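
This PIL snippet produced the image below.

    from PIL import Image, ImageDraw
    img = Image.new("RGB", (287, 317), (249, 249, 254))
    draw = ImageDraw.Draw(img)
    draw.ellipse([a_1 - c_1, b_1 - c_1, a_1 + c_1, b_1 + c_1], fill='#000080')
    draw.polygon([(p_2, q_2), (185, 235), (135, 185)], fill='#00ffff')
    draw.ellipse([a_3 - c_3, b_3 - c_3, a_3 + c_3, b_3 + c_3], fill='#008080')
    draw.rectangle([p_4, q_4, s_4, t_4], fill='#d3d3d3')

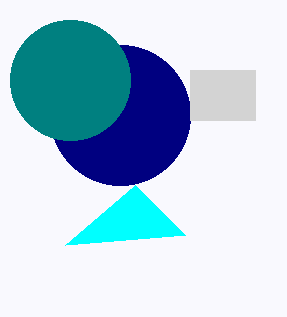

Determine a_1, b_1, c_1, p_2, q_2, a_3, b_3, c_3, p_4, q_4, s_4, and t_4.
a_1 = 120; b_1 = 115; c_1 = 70; p_2 = 65; q_2 = 245; a_3 = 70; b_3 = 80; c_3 = 60; p_4 = 190; q_4 = 70; s_4 = 255; t_4 = 120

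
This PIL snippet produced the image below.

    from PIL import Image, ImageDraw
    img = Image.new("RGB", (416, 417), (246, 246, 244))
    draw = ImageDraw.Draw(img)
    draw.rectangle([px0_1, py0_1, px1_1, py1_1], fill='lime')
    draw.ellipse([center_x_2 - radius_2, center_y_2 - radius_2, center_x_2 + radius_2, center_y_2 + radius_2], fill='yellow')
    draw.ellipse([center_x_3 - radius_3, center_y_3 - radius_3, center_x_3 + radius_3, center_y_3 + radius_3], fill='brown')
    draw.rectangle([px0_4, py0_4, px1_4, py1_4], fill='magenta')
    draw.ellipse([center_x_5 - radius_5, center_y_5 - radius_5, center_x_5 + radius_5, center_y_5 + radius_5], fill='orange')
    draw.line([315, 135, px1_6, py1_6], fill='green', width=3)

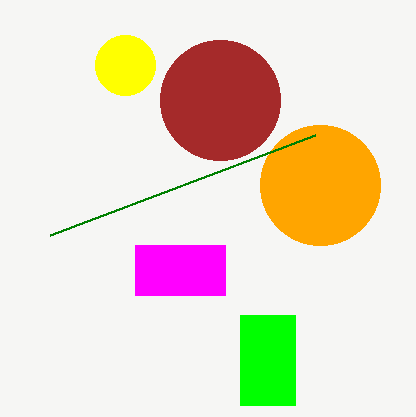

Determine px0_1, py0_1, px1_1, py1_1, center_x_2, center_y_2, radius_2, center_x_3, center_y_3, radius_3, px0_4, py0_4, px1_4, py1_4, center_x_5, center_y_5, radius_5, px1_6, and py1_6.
px0_1 = 240; py0_1 = 315; px1_1 = 295; py1_1 = 405; center_x_2 = 125; center_y_2 = 65; radius_2 = 30; center_x_3 = 220; center_y_3 = 100; radius_3 = 60; px0_4 = 135; py0_4 = 245; px1_4 = 225; py1_4 = 295; center_x_5 = 320; center_y_5 = 185; radius_5 = 60; px1_6 = 50; py1_6 = 235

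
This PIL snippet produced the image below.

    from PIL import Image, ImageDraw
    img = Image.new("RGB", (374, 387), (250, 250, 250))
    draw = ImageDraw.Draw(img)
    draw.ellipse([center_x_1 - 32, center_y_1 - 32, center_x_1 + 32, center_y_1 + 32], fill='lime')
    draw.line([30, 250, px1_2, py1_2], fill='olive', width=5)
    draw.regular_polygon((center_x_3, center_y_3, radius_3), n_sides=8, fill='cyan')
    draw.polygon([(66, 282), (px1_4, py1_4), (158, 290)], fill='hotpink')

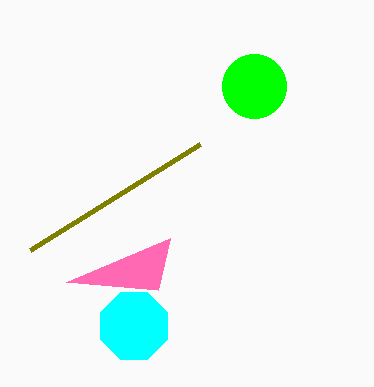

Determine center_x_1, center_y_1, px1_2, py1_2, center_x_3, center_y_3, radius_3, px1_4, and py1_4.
center_x_1 = 254; center_y_1 = 86; px1_2 = 200; py1_2 = 144; center_x_3 = 134; center_y_3 = 326; radius_3 = 36; px1_4 = 170; py1_4 = 238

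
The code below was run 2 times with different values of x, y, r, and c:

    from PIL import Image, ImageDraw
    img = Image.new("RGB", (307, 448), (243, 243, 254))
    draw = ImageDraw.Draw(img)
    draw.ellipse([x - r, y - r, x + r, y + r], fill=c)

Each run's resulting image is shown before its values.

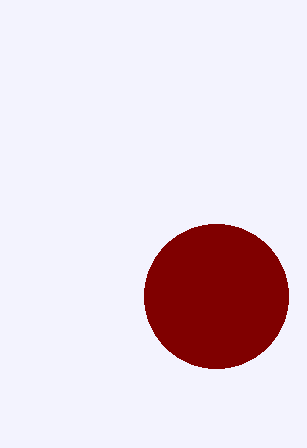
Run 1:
x = 216, y = 296, r = 72, c = 'maroon'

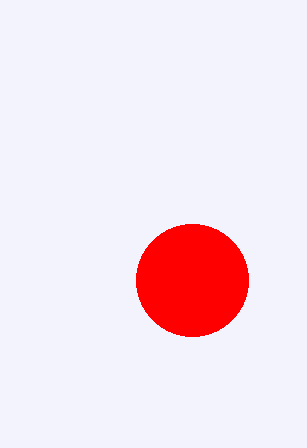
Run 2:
x = 192, y = 280, r = 56, c = 'red'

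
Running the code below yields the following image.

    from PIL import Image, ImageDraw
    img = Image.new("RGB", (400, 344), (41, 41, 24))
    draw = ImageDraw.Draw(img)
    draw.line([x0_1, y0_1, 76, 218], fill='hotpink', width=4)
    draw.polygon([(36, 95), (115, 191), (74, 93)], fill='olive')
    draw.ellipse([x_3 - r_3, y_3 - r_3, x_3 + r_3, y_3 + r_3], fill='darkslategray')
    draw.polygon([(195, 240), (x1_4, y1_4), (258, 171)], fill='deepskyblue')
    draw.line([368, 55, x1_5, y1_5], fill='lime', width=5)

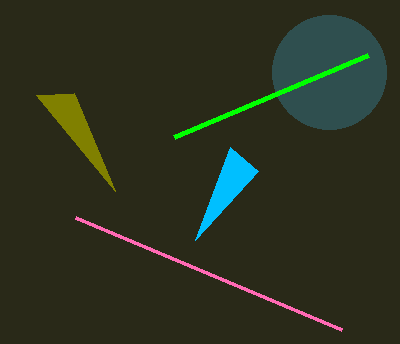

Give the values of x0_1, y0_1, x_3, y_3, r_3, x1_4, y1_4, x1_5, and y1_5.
x0_1 = 342; y0_1 = 330; x_3 = 329; y_3 = 72; r_3 = 57; x1_4 = 230; y1_4 = 147; x1_5 = 174; y1_5 = 137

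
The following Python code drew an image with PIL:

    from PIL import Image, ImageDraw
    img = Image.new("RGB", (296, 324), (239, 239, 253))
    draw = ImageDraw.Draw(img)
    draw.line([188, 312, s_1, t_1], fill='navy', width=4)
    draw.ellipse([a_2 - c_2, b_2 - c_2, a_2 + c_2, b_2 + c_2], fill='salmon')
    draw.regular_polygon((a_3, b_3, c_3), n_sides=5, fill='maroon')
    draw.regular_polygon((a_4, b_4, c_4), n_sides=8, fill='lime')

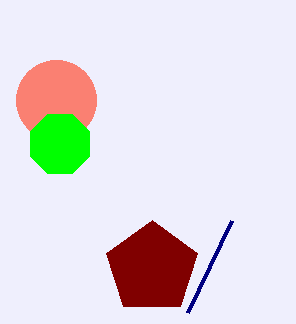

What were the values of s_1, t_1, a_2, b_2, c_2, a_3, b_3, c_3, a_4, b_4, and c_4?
s_1 = 232, t_1 = 220, a_2 = 56, b_2 = 100, c_2 = 40, a_3 = 152, b_3 = 268, c_3 = 48, a_4 = 60, b_4 = 144, c_4 = 32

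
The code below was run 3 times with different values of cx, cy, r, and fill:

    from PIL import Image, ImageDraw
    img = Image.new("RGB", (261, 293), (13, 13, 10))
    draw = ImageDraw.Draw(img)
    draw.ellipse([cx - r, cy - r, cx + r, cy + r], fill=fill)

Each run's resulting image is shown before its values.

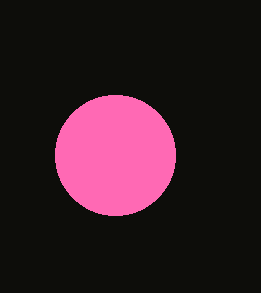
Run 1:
cx = 115; cy = 155; r = 60; fill = 'hotpink'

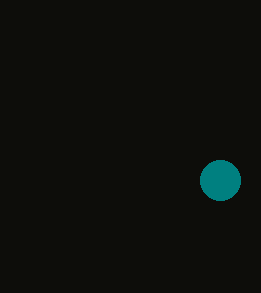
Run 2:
cx = 220; cy = 180; r = 20; fill = 'teal'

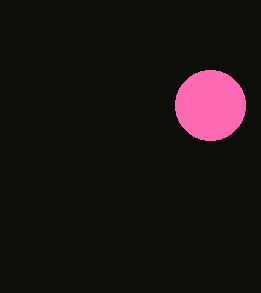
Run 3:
cx = 210, cy = 105, r = 35, fill = 'hotpink'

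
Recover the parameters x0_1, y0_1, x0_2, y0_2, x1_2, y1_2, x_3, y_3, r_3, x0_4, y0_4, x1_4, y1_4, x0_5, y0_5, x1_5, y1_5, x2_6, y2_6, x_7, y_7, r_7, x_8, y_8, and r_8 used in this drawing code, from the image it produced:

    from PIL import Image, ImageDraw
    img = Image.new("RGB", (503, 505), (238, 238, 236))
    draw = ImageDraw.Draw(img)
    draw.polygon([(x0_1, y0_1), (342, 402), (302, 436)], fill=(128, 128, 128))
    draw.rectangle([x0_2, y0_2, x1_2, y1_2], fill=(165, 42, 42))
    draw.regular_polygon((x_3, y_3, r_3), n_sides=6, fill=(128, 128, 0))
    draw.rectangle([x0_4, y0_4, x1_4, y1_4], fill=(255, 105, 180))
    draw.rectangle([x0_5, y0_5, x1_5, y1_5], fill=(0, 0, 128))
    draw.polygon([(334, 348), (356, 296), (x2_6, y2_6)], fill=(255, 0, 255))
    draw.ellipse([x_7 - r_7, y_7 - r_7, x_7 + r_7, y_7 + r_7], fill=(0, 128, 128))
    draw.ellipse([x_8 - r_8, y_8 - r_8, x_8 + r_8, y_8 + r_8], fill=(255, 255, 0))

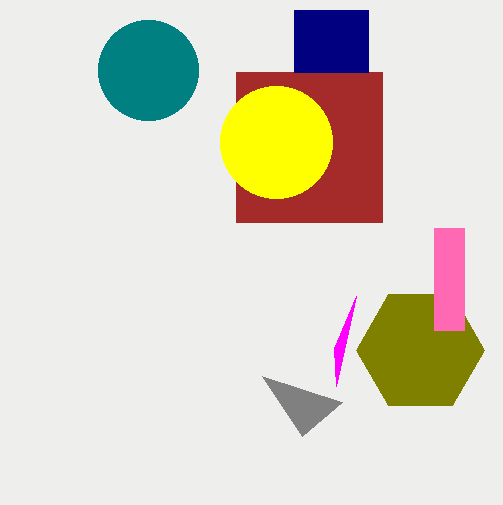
x0_1 = 262
y0_1 = 376
x0_2 = 236
y0_2 = 72
x1_2 = 382
y1_2 = 222
x_3 = 420
y_3 = 350
r_3 = 64
x0_4 = 434
y0_4 = 228
x1_4 = 464
y1_4 = 330
x0_5 = 294
y0_5 = 10
x1_5 = 368
y1_5 = 72
x2_6 = 336
y2_6 = 386
x_7 = 148
y_7 = 70
r_7 = 50
x_8 = 276
y_8 = 142
r_8 = 56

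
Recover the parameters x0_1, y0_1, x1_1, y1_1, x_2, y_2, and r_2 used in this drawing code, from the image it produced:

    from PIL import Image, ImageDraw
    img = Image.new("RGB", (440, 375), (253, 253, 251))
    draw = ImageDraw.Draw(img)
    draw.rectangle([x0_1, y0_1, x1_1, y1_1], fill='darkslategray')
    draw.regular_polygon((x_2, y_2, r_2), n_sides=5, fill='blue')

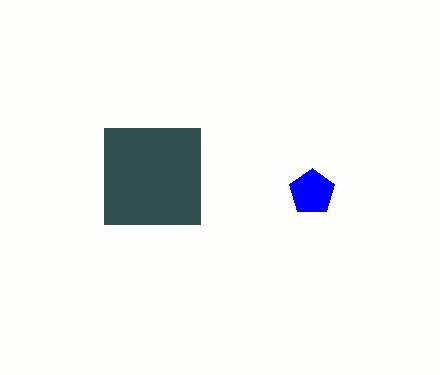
x0_1 = 104; y0_1 = 128; x1_1 = 200; y1_1 = 224; x_2 = 312; y_2 = 192; r_2 = 24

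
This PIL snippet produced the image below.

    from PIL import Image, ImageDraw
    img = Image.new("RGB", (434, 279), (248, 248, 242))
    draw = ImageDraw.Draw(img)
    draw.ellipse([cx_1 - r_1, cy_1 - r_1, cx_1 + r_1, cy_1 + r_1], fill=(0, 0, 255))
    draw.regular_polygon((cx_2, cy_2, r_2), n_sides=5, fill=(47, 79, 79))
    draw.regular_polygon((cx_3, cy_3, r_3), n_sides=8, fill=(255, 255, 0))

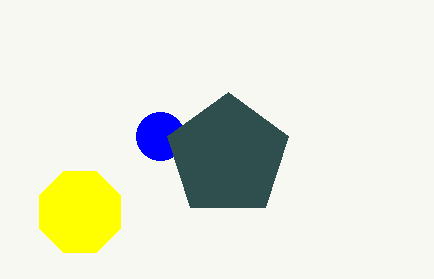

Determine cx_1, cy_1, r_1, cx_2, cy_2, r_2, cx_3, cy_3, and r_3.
cx_1 = 160
cy_1 = 136
r_1 = 24
cx_2 = 228
cy_2 = 156
r_2 = 64
cx_3 = 80
cy_3 = 212
r_3 = 44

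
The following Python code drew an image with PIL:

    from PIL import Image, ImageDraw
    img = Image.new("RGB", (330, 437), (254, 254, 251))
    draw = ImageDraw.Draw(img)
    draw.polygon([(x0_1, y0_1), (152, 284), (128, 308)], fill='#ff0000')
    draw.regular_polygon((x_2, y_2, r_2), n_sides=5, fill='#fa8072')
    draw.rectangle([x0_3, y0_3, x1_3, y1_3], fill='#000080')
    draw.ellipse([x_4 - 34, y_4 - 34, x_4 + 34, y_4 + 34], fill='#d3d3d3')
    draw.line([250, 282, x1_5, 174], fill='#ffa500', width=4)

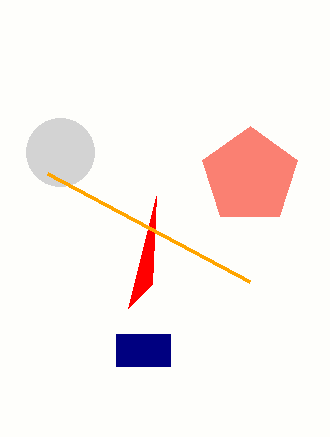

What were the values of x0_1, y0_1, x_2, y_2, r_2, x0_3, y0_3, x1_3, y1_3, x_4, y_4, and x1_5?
x0_1 = 156; y0_1 = 196; x_2 = 250; y_2 = 176; r_2 = 50; x0_3 = 116; y0_3 = 334; x1_3 = 170; y1_3 = 366; x_4 = 60; y_4 = 152; x1_5 = 48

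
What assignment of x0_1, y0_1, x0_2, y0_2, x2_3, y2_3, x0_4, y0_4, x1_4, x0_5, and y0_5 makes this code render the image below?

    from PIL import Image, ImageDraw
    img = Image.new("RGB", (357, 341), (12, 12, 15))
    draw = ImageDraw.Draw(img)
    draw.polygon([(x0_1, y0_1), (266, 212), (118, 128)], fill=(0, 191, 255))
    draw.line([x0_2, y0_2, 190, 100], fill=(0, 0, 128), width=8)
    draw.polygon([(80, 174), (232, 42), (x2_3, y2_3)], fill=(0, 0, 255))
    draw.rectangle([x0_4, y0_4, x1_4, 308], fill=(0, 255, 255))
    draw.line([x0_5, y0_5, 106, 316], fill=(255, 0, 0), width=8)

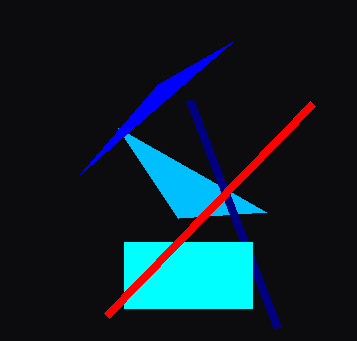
x0_1 = 178; y0_1 = 218; x0_2 = 278; y0_2 = 328; x2_3 = 158; y2_3 = 84; x0_4 = 124; y0_4 = 242; x1_4 = 252; x0_5 = 312; y0_5 = 104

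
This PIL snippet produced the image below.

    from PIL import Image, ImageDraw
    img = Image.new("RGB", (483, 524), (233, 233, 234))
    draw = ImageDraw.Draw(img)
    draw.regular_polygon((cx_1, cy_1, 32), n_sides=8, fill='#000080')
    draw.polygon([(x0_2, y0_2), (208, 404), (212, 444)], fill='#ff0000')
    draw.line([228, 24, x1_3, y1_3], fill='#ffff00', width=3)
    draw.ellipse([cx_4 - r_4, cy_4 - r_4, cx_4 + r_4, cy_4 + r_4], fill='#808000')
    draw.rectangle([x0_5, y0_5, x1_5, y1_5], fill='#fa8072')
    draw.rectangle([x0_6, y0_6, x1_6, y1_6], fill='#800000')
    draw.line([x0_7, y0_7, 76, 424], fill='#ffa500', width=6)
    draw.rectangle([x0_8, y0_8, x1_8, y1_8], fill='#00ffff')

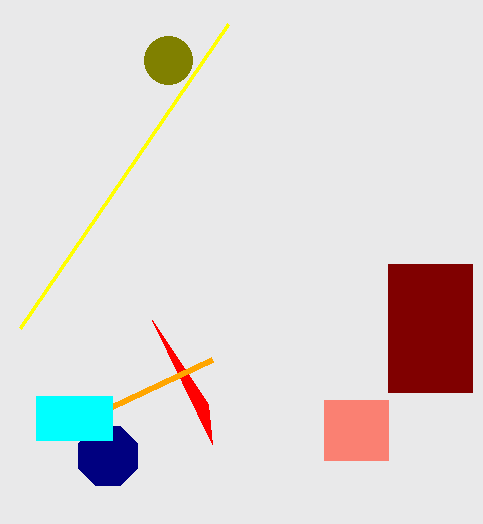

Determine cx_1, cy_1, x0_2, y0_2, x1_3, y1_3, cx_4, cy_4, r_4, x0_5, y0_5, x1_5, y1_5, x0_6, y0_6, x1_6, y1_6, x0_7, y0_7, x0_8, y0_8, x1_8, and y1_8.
cx_1 = 108; cy_1 = 456; x0_2 = 152; y0_2 = 320; x1_3 = 20; y1_3 = 328; cx_4 = 168; cy_4 = 60; r_4 = 24; x0_5 = 324; y0_5 = 400; x1_5 = 388; y1_5 = 460; x0_6 = 388; y0_6 = 264; x1_6 = 472; y1_6 = 392; x0_7 = 212; y0_7 = 360; x0_8 = 36; y0_8 = 396; x1_8 = 112; y1_8 = 440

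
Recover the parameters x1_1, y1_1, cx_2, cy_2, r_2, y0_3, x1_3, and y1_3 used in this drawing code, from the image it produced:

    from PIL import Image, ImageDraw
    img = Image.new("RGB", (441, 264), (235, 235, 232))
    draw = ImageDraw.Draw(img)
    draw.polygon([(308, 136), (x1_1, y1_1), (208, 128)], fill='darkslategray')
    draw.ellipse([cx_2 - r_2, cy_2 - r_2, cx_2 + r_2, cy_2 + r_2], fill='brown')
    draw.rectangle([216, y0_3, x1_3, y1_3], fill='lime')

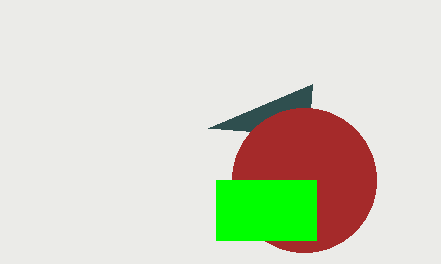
x1_1 = 312, y1_1 = 84, cx_2 = 304, cy_2 = 180, r_2 = 72, y0_3 = 180, x1_3 = 316, y1_3 = 240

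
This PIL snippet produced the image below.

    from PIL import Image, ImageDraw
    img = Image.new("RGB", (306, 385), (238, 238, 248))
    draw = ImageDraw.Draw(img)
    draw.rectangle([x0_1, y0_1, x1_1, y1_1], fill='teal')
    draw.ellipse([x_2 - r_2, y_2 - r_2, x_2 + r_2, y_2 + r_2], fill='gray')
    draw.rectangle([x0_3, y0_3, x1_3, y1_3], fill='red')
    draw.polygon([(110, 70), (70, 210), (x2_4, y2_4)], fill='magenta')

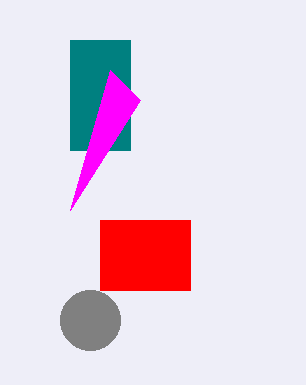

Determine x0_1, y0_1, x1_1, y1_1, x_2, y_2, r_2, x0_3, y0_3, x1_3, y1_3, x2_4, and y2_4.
x0_1 = 70, y0_1 = 40, x1_1 = 130, y1_1 = 150, x_2 = 90, y_2 = 320, r_2 = 30, x0_3 = 100, y0_3 = 220, x1_3 = 190, y1_3 = 290, x2_4 = 140, y2_4 = 100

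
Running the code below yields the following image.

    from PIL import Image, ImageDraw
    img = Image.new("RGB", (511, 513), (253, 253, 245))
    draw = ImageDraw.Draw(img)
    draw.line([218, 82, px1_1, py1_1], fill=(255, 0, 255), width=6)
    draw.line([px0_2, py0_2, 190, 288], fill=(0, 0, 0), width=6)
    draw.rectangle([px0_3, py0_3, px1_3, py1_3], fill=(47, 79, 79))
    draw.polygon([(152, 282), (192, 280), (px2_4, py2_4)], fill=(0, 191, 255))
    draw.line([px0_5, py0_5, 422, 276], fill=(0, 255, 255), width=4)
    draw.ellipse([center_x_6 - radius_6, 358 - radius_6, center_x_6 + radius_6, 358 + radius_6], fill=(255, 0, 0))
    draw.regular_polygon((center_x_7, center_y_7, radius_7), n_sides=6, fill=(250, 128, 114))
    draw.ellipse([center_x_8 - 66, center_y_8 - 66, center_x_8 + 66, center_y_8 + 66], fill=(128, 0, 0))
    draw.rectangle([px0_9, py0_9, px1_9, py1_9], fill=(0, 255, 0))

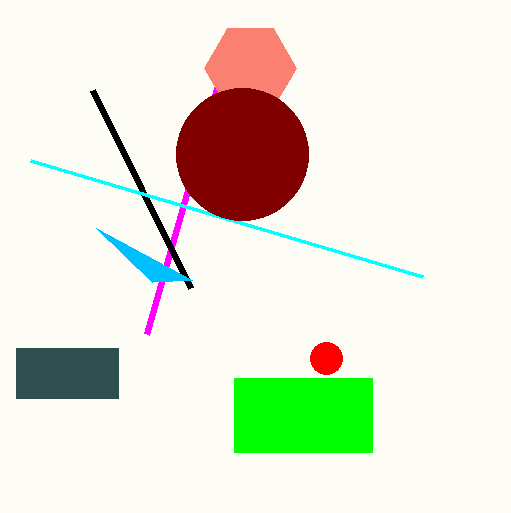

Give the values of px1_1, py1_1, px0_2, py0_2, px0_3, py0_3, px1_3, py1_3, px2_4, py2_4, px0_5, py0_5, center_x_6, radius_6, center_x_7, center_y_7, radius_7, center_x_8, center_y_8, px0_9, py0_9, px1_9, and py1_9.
px1_1 = 146
py1_1 = 334
px0_2 = 92
py0_2 = 90
px0_3 = 16
py0_3 = 348
px1_3 = 118
py1_3 = 398
px2_4 = 96
py2_4 = 228
px0_5 = 30
py0_5 = 160
center_x_6 = 326
radius_6 = 16
center_x_7 = 250
center_y_7 = 68
radius_7 = 46
center_x_8 = 242
center_y_8 = 154
px0_9 = 234
py0_9 = 378
px1_9 = 372
py1_9 = 452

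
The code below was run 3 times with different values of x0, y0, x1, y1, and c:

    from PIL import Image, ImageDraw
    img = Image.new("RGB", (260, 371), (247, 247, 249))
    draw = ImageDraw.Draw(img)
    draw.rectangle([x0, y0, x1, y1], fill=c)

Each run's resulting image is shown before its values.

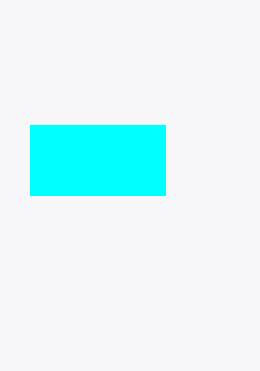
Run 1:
x0 = 30; y0 = 125; x1 = 165; y1 = 195; c = 'cyan'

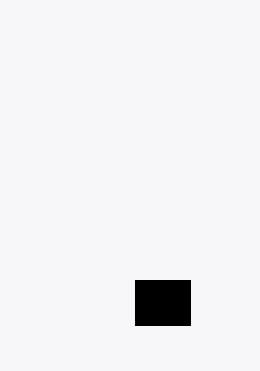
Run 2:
x0 = 135
y0 = 280
x1 = 190
y1 = 325
c = 'black'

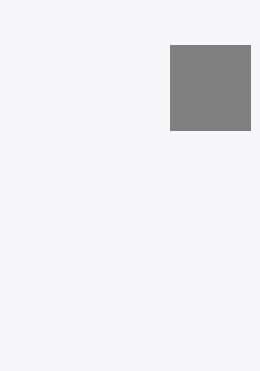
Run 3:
x0 = 170, y0 = 45, x1 = 250, y1 = 130, c = 'gray'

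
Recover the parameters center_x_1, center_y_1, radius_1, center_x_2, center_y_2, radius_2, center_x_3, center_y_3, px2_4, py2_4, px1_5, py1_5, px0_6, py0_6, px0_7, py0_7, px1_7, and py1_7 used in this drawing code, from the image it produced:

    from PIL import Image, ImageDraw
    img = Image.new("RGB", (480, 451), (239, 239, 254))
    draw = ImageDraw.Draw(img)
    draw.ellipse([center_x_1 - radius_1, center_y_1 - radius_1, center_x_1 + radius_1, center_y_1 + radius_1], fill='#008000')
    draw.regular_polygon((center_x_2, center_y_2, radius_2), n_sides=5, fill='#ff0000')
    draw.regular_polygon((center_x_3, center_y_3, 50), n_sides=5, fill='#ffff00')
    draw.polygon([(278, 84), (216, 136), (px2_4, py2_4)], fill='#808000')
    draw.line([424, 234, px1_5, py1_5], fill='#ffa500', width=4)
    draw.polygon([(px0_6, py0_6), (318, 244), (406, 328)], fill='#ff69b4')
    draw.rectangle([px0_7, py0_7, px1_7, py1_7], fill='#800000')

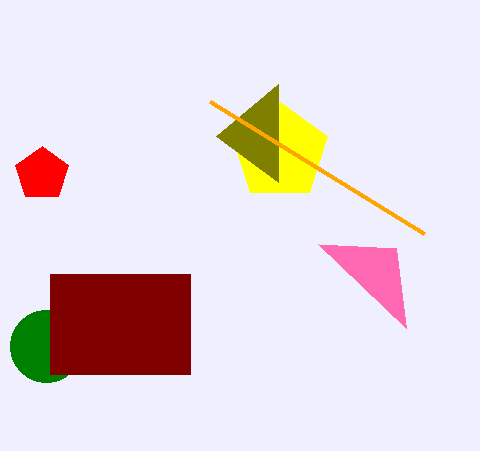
center_x_1 = 46
center_y_1 = 346
radius_1 = 36
center_x_2 = 42
center_y_2 = 174
radius_2 = 28
center_x_3 = 280
center_y_3 = 152
px2_4 = 278
py2_4 = 182
px1_5 = 210
py1_5 = 102
px0_6 = 396
py0_6 = 248
px0_7 = 50
py0_7 = 274
px1_7 = 190
py1_7 = 374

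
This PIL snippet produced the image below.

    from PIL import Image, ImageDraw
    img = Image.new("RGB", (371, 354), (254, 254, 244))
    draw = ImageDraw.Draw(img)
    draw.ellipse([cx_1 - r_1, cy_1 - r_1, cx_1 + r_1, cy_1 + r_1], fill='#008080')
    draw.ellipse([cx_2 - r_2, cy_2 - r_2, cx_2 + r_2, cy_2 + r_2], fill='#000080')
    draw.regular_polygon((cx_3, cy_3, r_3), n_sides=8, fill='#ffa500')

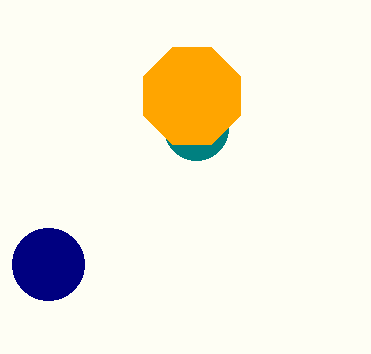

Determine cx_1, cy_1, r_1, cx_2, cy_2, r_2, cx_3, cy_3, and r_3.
cx_1 = 196
cy_1 = 128
r_1 = 32
cx_2 = 48
cy_2 = 264
r_2 = 36
cx_3 = 192
cy_3 = 96
r_3 = 52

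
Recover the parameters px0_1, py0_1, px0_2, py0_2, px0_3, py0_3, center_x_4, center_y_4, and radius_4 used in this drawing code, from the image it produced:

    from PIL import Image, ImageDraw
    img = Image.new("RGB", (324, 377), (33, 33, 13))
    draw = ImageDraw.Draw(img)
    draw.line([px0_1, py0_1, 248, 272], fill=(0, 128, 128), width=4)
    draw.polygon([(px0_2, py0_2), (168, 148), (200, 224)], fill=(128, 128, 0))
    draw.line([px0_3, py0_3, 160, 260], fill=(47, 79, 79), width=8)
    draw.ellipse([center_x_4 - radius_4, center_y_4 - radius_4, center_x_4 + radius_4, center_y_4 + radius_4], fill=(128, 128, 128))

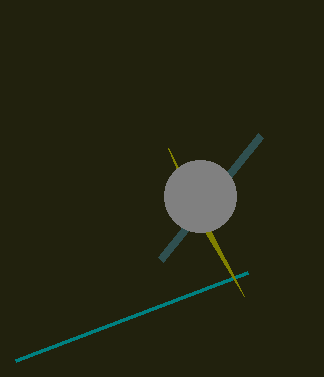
px0_1 = 16, py0_1 = 360, px0_2 = 244, py0_2 = 296, px0_3 = 260, py0_3 = 136, center_x_4 = 200, center_y_4 = 196, radius_4 = 36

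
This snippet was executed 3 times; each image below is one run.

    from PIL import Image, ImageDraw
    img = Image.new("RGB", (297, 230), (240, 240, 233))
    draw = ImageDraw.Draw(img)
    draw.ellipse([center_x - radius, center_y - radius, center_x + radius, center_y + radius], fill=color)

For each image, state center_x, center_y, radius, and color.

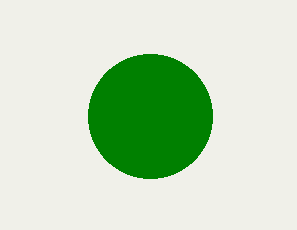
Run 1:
center_x = 150
center_y = 116
radius = 62
color = 'green'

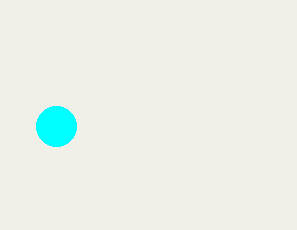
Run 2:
center_x = 56; center_y = 126; radius = 20; color = 'cyan'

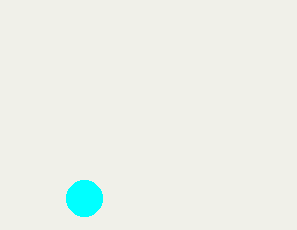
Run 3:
center_x = 84
center_y = 198
radius = 18
color = 'cyan'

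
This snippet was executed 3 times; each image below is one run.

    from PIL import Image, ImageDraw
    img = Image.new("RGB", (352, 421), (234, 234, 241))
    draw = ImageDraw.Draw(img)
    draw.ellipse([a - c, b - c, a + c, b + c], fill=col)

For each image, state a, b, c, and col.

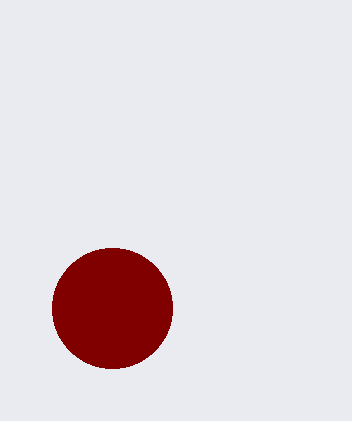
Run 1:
a = 112
b = 308
c = 60
col = 'maroon'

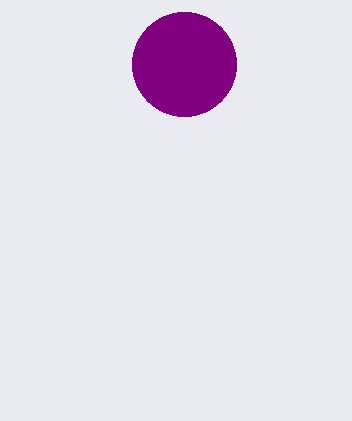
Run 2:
a = 184
b = 64
c = 52
col = 'purple'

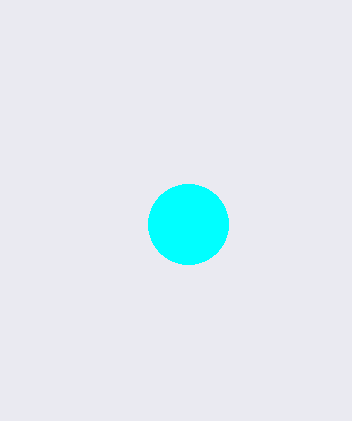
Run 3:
a = 188
b = 224
c = 40
col = 'cyan'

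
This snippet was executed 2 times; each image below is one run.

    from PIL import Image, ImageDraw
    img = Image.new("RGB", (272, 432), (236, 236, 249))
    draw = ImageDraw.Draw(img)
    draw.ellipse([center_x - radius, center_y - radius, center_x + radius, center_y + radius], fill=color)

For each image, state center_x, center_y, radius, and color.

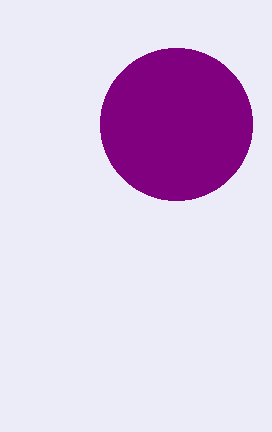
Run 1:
center_x = 176; center_y = 124; radius = 76; color = 'purple'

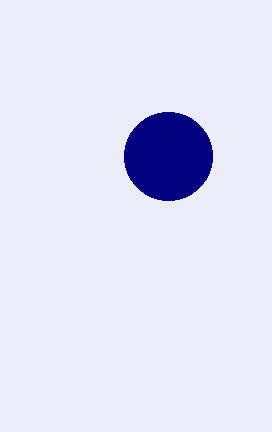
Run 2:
center_x = 168; center_y = 156; radius = 44; color = 'navy'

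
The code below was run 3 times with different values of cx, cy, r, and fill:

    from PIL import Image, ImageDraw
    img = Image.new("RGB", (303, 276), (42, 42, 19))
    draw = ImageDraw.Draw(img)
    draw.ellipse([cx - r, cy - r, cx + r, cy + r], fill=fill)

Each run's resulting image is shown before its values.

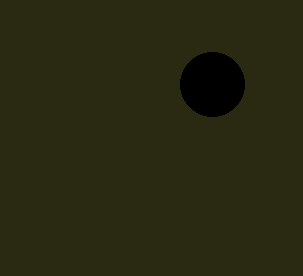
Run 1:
cx = 212, cy = 84, r = 32, fill = 'black'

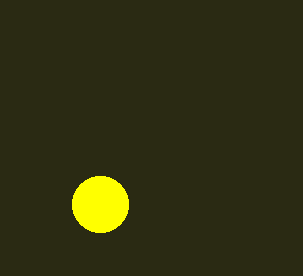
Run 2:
cx = 100, cy = 204, r = 28, fill = 'yellow'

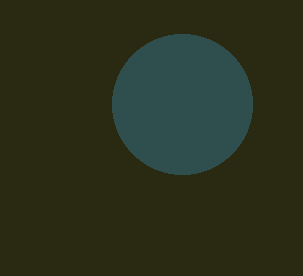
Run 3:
cx = 182, cy = 104, r = 70, fill = 'darkslategray'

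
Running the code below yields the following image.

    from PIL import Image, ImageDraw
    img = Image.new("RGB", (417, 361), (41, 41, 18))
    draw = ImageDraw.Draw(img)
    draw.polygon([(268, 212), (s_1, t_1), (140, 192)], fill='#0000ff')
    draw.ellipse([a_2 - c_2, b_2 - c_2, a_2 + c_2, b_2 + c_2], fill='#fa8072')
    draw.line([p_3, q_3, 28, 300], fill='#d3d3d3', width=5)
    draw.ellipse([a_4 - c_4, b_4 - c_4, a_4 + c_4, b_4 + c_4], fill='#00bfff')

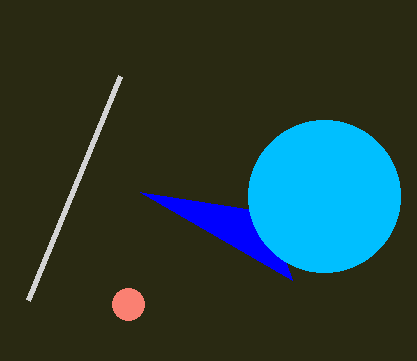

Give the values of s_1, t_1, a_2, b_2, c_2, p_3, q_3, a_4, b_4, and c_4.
s_1 = 292, t_1 = 280, a_2 = 128, b_2 = 304, c_2 = 16, p_3 = 120, q_3 = 76, a_4 = 324, b_4 = 196, c_4 = 76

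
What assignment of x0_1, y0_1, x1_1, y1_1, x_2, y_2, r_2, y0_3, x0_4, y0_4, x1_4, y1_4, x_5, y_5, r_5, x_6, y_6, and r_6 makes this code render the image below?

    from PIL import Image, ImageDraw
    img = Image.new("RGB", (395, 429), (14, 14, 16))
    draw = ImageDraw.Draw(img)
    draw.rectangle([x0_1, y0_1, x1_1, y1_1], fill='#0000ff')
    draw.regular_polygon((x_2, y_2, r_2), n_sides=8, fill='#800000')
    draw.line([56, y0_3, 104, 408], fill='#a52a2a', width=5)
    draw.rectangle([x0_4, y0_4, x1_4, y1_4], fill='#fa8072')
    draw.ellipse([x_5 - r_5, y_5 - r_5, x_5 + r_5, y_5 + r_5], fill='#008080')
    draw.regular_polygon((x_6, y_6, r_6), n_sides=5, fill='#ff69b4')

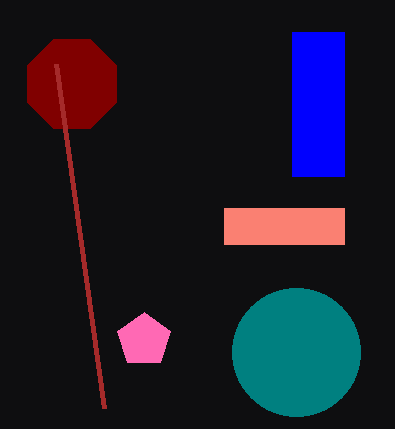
x0_1 = 292; y0_1 = 32; x1_1 = 344; y1_1 = 176; x_2 = 72; y_2 = 84; r_2 = 48; y0_3 = 64; x0_4 = 224; y0_4 = 208; x1_4 = 344; y1_4 = 244; x_5 = 296; y_5 = 352; r_5 = 64; x_6 = 144; y_6 = 340; r_6 = 28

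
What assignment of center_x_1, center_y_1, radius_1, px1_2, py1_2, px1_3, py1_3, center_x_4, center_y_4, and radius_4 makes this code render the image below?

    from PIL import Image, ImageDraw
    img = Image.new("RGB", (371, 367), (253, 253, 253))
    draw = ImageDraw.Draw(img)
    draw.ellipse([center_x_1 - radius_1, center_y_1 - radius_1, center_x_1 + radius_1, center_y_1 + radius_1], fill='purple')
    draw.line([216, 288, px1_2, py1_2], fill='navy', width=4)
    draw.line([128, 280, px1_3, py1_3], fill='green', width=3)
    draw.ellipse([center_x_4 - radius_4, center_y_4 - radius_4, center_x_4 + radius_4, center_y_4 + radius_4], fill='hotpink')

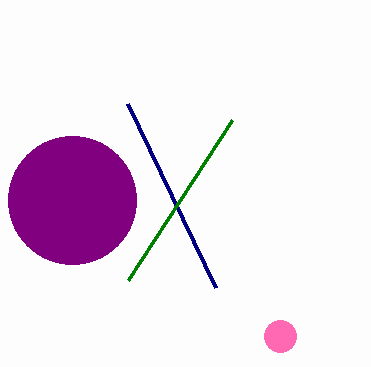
center_x_1 = 72
center_y_1 = 200
radius_1 = 64
px1_2 = 128
py1_2 = 104
px1_3 = 232
py1_3 = 120
center_x_4 = 280
center_y_4 = 336
radius_4 = 16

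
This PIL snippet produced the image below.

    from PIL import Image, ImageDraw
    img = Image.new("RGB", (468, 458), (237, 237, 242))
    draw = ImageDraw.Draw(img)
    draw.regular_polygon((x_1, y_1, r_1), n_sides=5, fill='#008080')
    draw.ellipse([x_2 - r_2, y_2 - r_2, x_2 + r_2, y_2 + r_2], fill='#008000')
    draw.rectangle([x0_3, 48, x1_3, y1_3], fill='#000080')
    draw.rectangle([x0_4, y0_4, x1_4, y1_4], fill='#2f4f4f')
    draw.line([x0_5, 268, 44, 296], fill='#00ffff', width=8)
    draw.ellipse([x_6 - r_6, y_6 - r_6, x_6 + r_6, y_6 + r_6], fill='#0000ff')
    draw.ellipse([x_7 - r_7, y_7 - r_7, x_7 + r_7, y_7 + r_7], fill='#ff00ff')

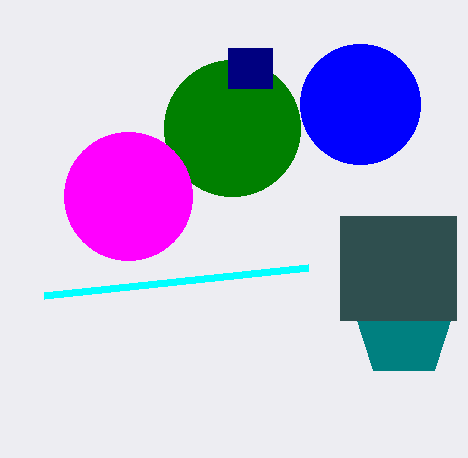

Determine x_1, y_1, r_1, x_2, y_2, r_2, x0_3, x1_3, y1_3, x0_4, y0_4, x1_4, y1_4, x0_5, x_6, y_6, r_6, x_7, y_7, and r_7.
x_1 = 404
y_1 = 328
r_1 = 52
x_2 = 232
y_2 = 128
r_2 = 68
x0_3 = 228
x1_3 = 272
y1_3 = 88
x0_4 = 340
y0_4 = 216
x1_4 = 456
y1_4 = 320
x0_5 = 308
x_6 = 360
y_6 = 104
r_6 = 60
x_7 = 128
y_7 = 196
r_7 = 64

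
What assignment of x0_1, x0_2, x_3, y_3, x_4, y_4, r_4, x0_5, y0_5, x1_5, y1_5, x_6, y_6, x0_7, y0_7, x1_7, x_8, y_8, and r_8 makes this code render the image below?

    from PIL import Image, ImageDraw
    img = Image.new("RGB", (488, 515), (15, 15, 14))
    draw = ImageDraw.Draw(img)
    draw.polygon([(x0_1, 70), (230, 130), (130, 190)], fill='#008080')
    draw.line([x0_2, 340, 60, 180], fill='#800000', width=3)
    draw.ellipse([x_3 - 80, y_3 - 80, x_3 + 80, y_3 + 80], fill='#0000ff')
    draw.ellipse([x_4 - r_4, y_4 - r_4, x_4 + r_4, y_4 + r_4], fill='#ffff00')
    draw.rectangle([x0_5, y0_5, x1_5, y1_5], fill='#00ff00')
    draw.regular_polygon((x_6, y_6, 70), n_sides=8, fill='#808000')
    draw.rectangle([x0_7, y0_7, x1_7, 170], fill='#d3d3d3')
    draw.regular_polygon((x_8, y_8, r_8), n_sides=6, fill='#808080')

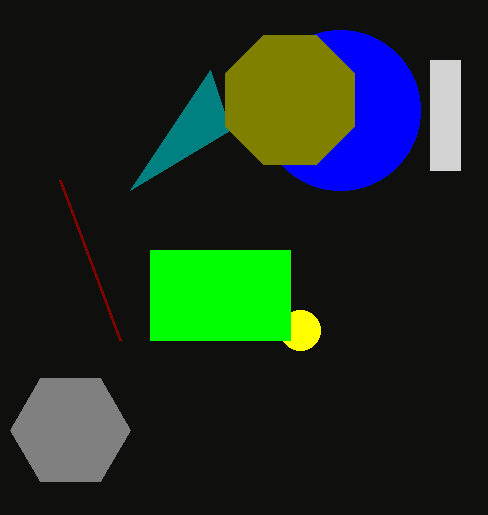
x0_1 = 210, x0_2 = 120, x_3 = 340, y_3 = 110, x_4 = 300, y_4 = 330, r_4 = 20, x0_5 = 150, y0_5 = 250, x1_5 = 290, y1_5 = 340, x_6 = 290, y_6 = 100, x0_7 = 430, y0_7 = 60, x1_7 = 460, x_8 = 70, y_8 = 430, r_8 = 60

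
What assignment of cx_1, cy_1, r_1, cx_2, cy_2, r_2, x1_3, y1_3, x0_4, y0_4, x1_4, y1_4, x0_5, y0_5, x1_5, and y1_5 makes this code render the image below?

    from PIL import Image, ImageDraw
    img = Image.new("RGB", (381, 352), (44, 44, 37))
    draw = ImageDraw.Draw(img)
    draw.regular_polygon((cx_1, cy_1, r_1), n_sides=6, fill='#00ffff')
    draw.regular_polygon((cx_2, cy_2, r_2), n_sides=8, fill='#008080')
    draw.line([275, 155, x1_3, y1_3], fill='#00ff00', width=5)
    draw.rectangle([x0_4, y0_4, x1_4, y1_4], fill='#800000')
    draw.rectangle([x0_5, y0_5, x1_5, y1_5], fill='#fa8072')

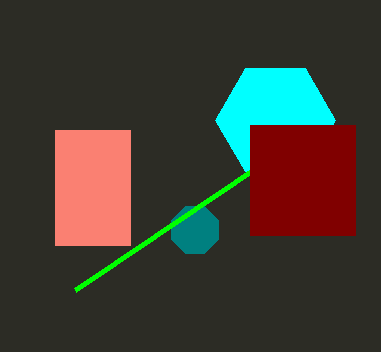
cx_1 = 275
cy_1 = 120
r_1 = 60
cx_2 = 195
cy_2 = 230
r_2 = 25
x1_3 = 75
y1_3 = 290
x0_4 = 250
y0_4 = 125
x1_4 = 355
y1_4 = 235
x0_5 = 55
y0_5 = 130
x1_5 = 130
y1_5 = 245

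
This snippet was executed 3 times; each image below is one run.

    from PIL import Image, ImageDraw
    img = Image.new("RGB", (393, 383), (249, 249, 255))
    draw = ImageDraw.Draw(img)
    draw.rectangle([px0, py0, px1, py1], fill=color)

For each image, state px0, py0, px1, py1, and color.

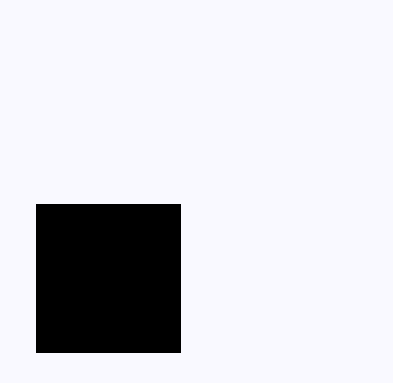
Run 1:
px0 = 36
py0 = 204
px1 = 180
py1 = 352
color = 'black'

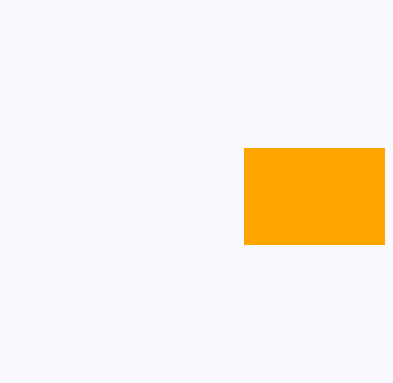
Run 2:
px0 = 244
py0 = 148
px1 = 384
py1 = 244
color = 'orange'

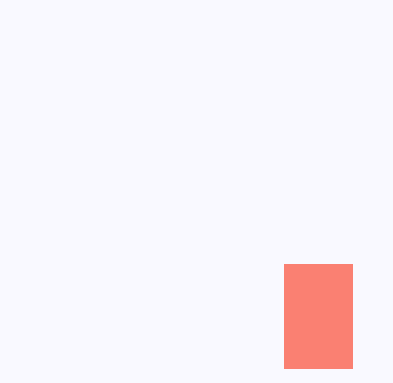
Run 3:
px0 = 284, py0 = 264, px1 = 352, py1 = 368, color = 'salmon'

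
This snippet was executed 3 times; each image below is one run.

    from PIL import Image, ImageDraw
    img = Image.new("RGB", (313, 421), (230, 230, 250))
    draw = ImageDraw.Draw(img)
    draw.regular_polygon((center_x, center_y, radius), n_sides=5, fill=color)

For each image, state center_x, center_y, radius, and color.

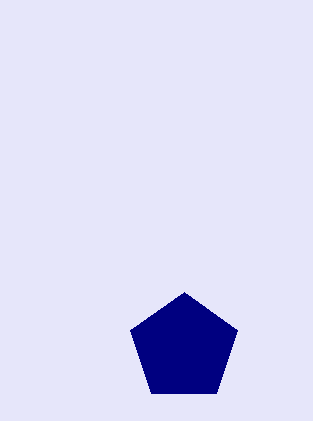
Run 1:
center_x = 184; center_y = 348; radius = 56; color = 'navy'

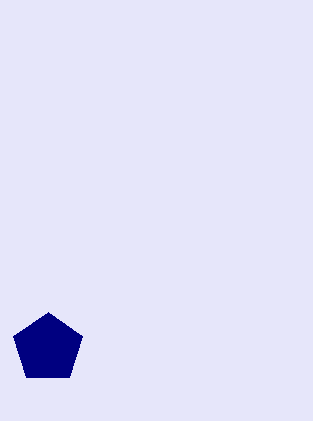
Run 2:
center_x = 48
center_y = 348
radius = 36
color = 'navy'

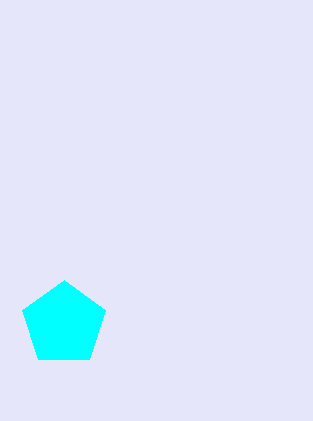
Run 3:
center_x = 64
center_y = 324
radius = 44
color = 'cyan'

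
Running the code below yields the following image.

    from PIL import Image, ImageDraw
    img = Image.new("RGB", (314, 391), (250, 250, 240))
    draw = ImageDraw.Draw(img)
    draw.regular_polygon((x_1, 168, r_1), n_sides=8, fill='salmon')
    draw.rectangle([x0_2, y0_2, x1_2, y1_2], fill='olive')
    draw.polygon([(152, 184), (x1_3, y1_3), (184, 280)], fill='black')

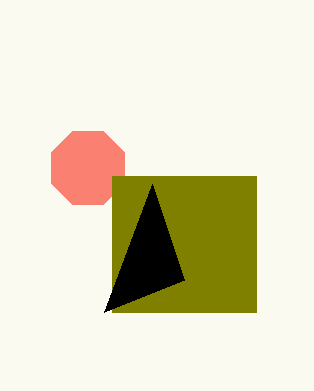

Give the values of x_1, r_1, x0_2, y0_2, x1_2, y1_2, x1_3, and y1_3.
x_1 = 88, r_1 = 40, x0_2 = 112, y0_2 = 176, x1_2 = 256, y1_2 = 312, x1_3 = 104, y1_3 = 312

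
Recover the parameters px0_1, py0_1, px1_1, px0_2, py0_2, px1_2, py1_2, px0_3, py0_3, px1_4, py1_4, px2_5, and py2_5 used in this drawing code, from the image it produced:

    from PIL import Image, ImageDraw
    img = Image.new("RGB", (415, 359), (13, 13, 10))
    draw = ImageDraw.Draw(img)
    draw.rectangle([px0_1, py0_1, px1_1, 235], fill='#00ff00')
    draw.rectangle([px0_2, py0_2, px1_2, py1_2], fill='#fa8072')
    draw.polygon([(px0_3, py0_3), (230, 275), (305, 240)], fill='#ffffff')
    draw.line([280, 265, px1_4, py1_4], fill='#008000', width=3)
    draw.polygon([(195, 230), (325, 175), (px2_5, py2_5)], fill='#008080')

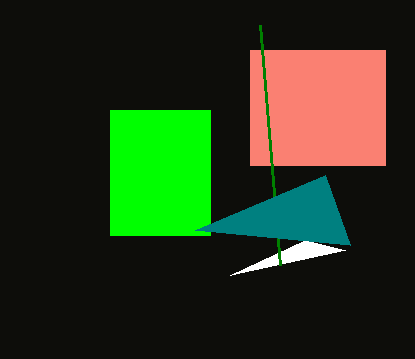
px0_1 = 110
py0_1 = 110
px1_1 = 210
px0_2 = 250
py0_2 = 50
px1_2 = 385
py1_2 = 165
px0_3 = 345
py0_3 = 250
px1_4 = 260
py1_4 = 25
px2_5 = 350
py2_5 = 245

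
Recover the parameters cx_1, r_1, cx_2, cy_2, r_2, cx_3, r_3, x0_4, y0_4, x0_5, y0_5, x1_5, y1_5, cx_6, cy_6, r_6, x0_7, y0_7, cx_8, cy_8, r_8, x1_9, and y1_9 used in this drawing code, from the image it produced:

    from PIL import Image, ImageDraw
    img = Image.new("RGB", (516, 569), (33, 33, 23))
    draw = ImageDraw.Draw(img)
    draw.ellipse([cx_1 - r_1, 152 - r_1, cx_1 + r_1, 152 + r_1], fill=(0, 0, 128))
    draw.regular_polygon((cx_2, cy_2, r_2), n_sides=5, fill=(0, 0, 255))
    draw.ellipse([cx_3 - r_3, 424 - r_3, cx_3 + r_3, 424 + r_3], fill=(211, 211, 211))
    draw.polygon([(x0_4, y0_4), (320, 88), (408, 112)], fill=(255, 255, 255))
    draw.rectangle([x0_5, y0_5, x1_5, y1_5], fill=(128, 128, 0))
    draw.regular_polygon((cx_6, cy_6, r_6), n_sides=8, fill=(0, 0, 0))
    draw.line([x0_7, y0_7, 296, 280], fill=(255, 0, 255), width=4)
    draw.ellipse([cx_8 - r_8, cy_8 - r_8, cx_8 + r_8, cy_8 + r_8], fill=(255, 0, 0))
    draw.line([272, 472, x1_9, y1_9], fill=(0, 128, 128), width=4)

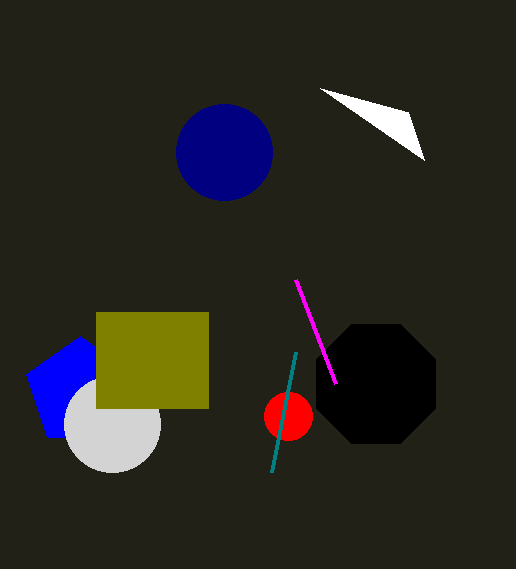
cx_1 = 224, r_1 = 48, cx_2 = 80, cy_2 = 392, r_2 = 56, cx_3 = 112, r_3 = 48, x0_4 = 424, y0_4 = 160, x0_5 = 96, y0_5 = 312, x1_5 = 208, y1_5 = 408, cx_6 = 376, cy_6 = 384, r_6 = 64, x0_7 = 336, y0_7 = 384, cx_8 = 288, cy_8 = 416, r_8 = 24, x1_9 = 296, y1_9 = 352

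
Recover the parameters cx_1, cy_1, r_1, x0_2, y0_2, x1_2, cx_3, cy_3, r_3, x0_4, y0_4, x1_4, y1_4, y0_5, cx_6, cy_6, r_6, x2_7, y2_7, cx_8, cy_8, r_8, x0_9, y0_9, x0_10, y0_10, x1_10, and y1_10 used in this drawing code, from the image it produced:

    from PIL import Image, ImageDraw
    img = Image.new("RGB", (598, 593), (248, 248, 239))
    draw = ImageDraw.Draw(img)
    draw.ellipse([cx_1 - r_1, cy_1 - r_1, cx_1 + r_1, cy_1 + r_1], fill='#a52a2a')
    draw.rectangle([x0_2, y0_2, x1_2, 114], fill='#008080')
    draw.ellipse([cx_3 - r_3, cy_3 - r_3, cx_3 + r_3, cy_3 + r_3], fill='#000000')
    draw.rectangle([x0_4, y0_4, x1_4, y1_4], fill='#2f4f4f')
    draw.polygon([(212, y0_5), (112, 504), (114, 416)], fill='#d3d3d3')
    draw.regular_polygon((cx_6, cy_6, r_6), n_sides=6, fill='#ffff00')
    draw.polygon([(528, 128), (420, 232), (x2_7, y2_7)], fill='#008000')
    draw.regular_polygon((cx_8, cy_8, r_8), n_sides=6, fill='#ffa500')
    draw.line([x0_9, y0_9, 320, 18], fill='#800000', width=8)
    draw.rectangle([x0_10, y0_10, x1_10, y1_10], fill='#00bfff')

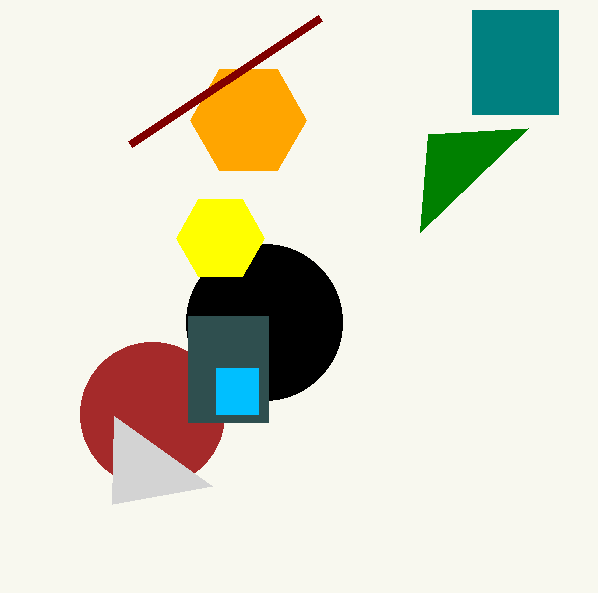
cx_1 = 152; cy_1 = 414; r_1 = 72; x0_2 = 472; y0_2 = 10; x1_2 = 558; cx_3 = 264; cy_3 = 322; r_3 = 78; x0_4 = 188; y0_4 = 316; x1_4 = 268; y1_4 = 422; y0_5 = 486; cx_6 = 220; cy_6 = 238; r_6 = 44; x2_7 = 428; y2_7 = 134; cx_8 = 248; cy_8 = 120; r_8 = 58; x0_9 = 130; y0_9 = 144; x0_10 = 216; y0_10 = 368; x1_10 = 258; y1_10 = 414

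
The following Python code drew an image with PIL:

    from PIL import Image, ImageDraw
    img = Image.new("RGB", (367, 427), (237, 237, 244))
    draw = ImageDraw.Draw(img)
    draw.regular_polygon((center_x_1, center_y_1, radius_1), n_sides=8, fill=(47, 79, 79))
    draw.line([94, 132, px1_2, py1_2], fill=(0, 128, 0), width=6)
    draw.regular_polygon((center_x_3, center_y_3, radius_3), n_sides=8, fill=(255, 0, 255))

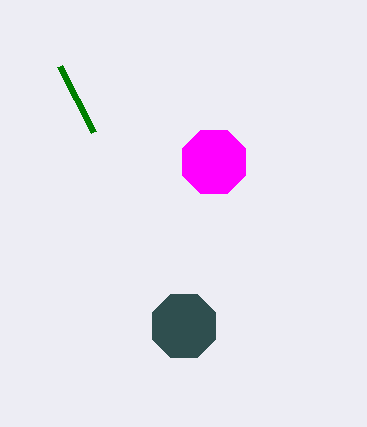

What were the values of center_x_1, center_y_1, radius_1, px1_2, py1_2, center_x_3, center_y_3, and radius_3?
center_x_1 = 184, center_y_1 = 326, radius_1 = 34, px1_2 = 60, py1_2 = 66, center_x_3 = 214, center_y_3 = 162, radius_3 = 34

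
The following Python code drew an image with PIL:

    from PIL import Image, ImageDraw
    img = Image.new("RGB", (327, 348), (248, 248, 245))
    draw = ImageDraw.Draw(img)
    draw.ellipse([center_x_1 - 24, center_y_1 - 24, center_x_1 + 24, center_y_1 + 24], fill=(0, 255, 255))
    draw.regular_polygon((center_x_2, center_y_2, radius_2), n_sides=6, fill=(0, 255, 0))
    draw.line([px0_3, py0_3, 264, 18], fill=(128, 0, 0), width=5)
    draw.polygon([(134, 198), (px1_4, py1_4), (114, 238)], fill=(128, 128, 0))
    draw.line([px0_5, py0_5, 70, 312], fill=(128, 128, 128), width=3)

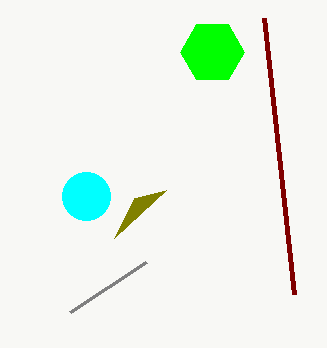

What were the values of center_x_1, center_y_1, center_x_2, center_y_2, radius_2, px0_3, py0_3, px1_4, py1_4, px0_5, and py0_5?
center_x_1 = 86
center_y_1 = 196
center_x_2 = 212
center_y_2 = 52
radius_2 = 32
px0_3 = 294
py0_3 = 294
px1_4 = 166
py1_4 = 190
px0_5 = 146
py0_5 = 262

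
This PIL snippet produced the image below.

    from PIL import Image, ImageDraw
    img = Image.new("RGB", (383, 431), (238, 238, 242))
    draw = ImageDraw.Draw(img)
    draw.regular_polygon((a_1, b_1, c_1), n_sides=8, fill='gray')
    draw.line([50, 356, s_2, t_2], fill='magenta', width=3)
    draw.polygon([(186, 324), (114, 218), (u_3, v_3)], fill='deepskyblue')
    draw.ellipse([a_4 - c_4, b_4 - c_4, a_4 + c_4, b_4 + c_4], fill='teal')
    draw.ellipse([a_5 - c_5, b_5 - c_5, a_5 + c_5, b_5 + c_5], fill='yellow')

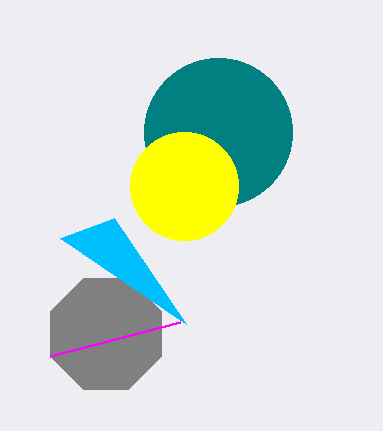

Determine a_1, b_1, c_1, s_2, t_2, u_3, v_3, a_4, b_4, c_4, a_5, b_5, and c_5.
a_1 = 106; b_1 = 334; c_1 = 60; s_2 = 180; t_2 = 322; u_3 = 60; v_3 = 238; a_4 = 218; b_4 = 132; c_4 = 74; a_5 = 184; b_5 = 186; c_5 = 54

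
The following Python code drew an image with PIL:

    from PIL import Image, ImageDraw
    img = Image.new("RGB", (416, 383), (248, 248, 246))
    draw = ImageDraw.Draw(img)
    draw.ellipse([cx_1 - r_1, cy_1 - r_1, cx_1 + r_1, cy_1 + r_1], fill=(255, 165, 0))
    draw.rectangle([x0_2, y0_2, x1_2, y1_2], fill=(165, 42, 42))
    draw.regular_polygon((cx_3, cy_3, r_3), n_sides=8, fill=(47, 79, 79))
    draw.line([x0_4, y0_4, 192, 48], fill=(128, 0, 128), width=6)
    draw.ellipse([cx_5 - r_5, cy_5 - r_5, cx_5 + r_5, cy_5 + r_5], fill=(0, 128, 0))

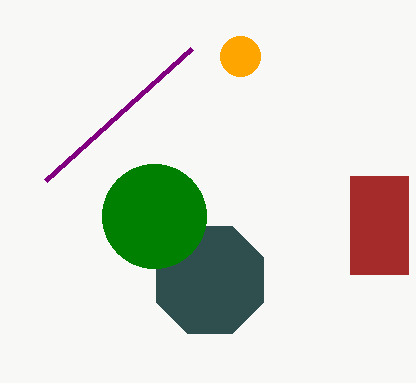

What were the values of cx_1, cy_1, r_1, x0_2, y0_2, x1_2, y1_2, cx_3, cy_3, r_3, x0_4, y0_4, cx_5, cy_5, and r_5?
cx_1 = 240, cy_1 = 56, r_1 = 20, x0_2 = 350, y0_2 = 176, x1_2 = 408, y1_2 = 274, cx_3 = 210, cy_3 = 280, r_3 = 58, x0_4 = 46, y0_4 = 180, cx_5 = 154, cy_5 = 216, r_5 = 52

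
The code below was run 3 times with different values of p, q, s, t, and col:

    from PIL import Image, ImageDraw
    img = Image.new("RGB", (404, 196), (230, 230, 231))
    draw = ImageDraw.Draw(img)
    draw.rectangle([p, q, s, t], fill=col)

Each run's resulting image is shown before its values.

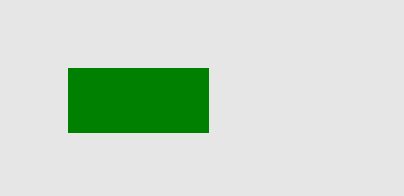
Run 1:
p = 68, q = 68, s = 208, t = 132, col = 'green'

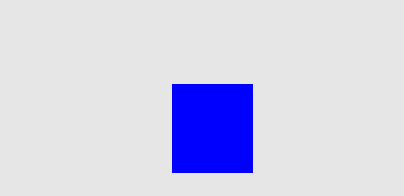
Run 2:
p = 172
q = 84
s = 252
t = 172
col = 'blue'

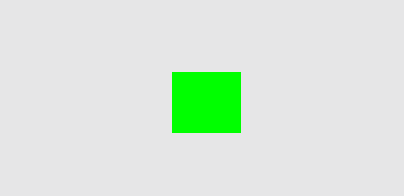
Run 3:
p = 172, q = 72, s = 240, t = 132, col = 'lime'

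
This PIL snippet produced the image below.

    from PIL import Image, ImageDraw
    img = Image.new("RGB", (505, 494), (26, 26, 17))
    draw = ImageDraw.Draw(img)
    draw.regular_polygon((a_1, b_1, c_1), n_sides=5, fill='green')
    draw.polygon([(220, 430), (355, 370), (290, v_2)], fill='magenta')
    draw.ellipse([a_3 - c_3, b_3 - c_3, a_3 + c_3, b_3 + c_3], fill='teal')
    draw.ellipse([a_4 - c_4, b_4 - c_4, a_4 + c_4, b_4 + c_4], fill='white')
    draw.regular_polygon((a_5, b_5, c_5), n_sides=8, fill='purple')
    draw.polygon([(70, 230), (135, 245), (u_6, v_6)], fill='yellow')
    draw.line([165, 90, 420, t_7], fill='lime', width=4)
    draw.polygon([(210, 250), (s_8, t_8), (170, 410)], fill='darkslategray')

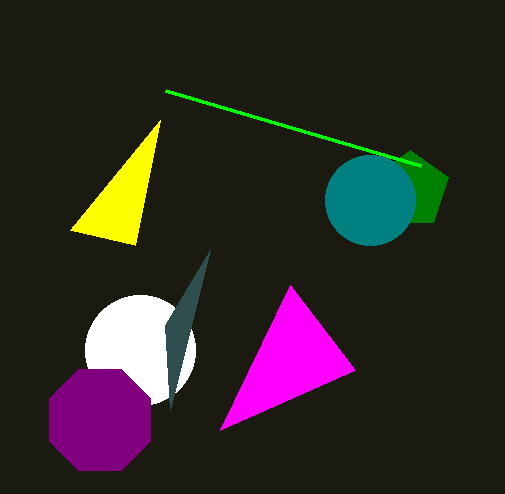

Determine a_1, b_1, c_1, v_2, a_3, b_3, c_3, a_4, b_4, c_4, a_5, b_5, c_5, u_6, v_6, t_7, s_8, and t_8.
a_1 = 410; b_1 = 190; c_1 = 40; v_2 = 285; a_3 = 370; b_3 = 200; c_3 = 45; a_4 = 140; b_4 = 350; c_4 = 55; a_5 = 100; b_5 = 420; c_5 = 55; u_6 = 160; v_6 = 120; t_7 = 165; s_8 = 165; t_8 = 325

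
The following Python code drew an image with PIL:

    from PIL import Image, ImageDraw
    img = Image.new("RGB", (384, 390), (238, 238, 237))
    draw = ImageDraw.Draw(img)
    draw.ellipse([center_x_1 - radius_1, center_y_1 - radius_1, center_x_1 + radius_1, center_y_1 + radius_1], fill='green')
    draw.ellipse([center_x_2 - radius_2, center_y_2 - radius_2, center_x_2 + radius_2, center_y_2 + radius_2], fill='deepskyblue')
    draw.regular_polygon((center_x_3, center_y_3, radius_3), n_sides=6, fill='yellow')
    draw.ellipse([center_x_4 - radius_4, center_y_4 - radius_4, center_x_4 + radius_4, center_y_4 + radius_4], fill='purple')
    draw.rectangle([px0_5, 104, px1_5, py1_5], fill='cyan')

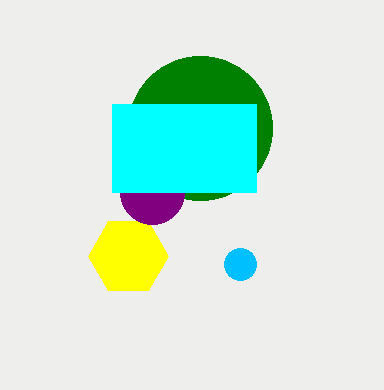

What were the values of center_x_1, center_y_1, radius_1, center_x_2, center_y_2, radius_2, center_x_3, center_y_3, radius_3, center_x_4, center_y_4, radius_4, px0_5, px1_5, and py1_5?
center_x_1 = 200
center_y_1 = 128
radius_1 = 72
center_x_2 = 240
center_y_2 = 264
radius_2 = 16
center_x_3 = 128
center_y_3 = 256
radius_3 = 40
center_x_4 = 152
center_y_4 = 192
radius_4 = 32
px0_5 = 112
px1_5 = 256
py1_5 = 192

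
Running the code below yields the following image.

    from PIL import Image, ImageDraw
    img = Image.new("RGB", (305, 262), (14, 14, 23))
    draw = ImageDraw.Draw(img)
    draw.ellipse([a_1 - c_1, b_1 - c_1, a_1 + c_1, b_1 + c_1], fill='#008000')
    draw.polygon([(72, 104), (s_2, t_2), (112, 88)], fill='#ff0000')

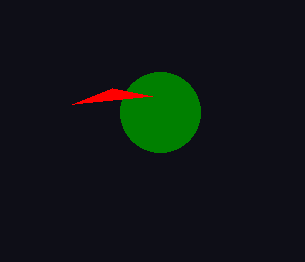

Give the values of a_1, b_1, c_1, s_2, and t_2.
a_1 = 160, b_1 = 112, c_1 = 40, s_2 = 152, t_2 = 96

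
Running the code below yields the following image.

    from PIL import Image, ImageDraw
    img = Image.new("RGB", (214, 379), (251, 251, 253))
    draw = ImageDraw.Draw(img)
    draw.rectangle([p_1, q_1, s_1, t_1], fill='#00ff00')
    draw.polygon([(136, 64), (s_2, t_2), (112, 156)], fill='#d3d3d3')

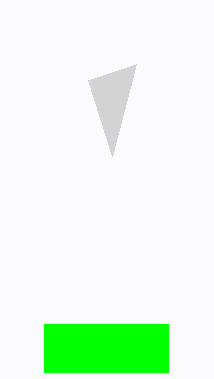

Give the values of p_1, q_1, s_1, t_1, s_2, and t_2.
p_1 = 44; q_1 = 324; s_1 = 168; t_1 = 372; s_2 = 88; t_2 = 80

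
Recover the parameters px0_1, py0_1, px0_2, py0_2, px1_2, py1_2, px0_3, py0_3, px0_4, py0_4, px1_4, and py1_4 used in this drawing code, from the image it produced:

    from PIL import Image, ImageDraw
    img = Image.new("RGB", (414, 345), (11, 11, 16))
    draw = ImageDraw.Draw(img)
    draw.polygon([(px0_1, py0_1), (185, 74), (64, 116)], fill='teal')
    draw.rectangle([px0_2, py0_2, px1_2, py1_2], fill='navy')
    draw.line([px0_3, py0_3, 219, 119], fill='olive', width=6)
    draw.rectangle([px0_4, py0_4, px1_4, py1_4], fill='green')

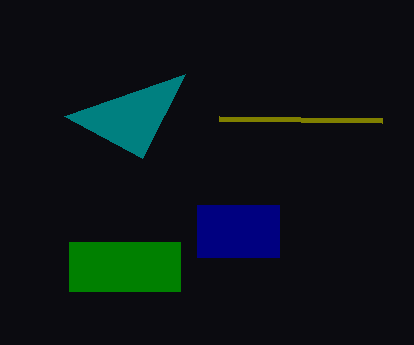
px0_1 = 142
py0_1 = 158
px0_2 = 197
py0_2 = 205
px1_2 = 279
py1_2 = 257
px0_3 = 382
py0_3 = 121
px0_4 = 69
py0_4 = 242
px1_4 = 180
py1_4 = 291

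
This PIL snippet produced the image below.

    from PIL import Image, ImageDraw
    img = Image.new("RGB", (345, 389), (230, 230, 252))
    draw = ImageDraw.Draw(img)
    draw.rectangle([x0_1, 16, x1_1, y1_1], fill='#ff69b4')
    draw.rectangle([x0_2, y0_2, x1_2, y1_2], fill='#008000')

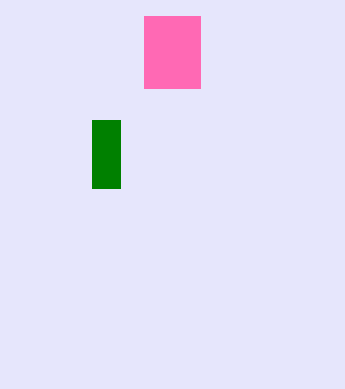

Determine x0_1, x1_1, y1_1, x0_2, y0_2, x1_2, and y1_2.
x0_1 = 144
x1_1 = 200
y1_1 = 88
x0_2 = 92
y0_2 = 120
x1_2 = 120
y1_2 = 188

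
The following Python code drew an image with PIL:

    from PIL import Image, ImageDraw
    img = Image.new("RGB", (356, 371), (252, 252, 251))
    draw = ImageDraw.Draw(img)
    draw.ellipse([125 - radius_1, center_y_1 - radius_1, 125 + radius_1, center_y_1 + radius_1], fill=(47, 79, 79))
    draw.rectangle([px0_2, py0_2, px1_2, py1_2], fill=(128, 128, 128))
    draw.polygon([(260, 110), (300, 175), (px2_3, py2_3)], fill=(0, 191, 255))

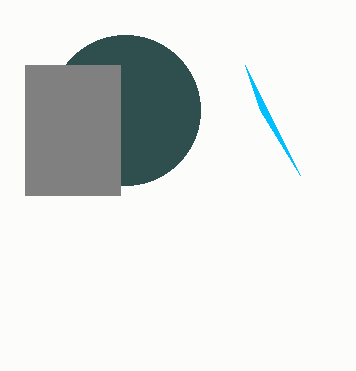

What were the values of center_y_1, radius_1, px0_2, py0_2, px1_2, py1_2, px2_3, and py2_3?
center_y_1 = 110
radius_1 = 75
px0_2 = 25
py0_2 = 65
px1_2 = 120
py1_2 = 195
px2_3 = 245
py2_3 = 65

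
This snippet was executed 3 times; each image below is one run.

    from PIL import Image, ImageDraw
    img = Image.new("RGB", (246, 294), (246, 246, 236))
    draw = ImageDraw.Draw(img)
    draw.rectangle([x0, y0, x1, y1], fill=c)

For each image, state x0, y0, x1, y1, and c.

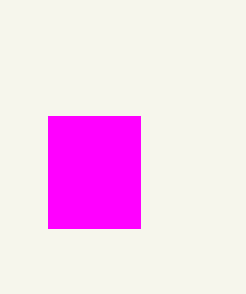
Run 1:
x0 = 48; y0 = 116; x1 = 140; y1 = 228; c = 'magenta'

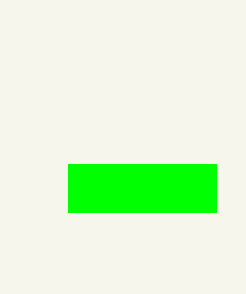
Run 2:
x0 = 68, y0 = 164, x1 = 216, y1 = 212, c = 'lime'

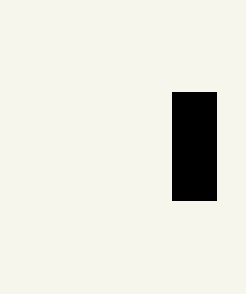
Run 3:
x0 = 172
y0 = 92
x1 = 216
y1 = 200
c = 'black'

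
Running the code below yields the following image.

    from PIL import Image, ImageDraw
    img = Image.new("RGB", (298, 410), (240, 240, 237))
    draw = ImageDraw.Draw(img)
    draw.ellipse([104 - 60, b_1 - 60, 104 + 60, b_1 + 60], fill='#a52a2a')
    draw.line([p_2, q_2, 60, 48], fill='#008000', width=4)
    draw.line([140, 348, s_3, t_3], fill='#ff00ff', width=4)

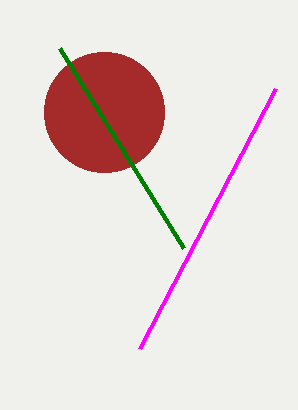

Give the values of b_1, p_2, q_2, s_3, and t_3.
b_1 = 112
p_2 = 184
q_2 = 248
s_3 = 276
t_3 = 88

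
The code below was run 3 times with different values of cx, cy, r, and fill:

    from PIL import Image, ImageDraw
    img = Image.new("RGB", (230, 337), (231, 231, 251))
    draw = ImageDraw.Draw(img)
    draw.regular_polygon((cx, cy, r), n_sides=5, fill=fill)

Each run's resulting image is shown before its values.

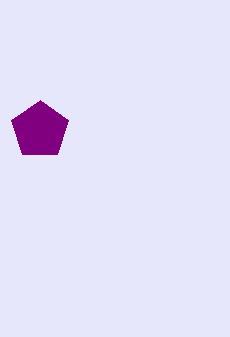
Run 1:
cx = 40
cy = 130
r = 30
fill = 'purple'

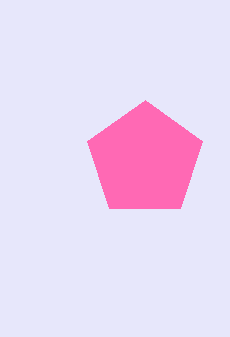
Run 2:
cx = 145; cy = 160; r = 60; fill = 'hotpink'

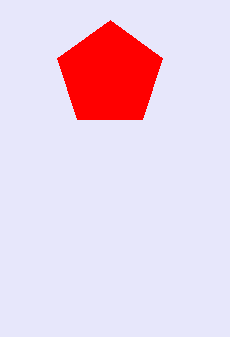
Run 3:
cx = 110; cy = 75; r = 55; fill = 'red'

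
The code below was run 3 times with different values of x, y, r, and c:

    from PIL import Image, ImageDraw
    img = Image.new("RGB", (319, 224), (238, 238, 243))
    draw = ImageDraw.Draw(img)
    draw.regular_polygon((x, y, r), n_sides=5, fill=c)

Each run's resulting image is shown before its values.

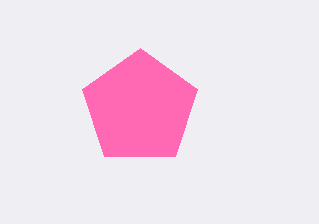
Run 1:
x = 140; y = 108; r = 60; c = 'hotpink'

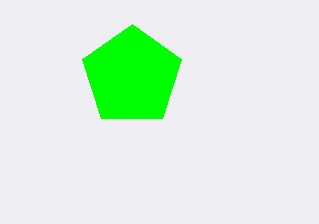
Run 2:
x = 132; y = 76; r = 52; c = 'lime'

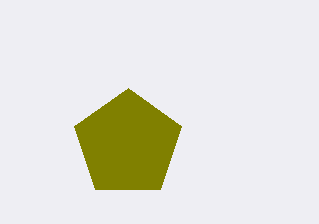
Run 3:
x = 128
y = 144
r = 56
c = 'olive'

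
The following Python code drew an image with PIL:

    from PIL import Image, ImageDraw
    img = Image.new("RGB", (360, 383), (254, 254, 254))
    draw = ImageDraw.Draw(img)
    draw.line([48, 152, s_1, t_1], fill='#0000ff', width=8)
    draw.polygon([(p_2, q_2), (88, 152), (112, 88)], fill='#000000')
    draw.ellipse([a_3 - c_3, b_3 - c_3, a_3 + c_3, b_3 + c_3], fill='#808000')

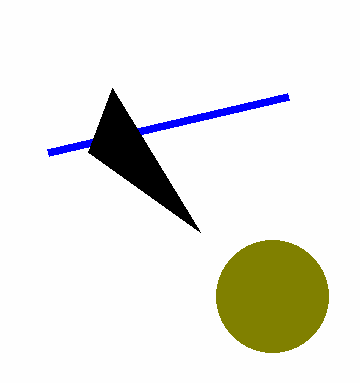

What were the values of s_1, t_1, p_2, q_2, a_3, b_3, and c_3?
s_1 = 288, t_1 = 96, p_2 = 200, q_2 = 232, a_3 = 272, b_3 = 296, c_3 = 56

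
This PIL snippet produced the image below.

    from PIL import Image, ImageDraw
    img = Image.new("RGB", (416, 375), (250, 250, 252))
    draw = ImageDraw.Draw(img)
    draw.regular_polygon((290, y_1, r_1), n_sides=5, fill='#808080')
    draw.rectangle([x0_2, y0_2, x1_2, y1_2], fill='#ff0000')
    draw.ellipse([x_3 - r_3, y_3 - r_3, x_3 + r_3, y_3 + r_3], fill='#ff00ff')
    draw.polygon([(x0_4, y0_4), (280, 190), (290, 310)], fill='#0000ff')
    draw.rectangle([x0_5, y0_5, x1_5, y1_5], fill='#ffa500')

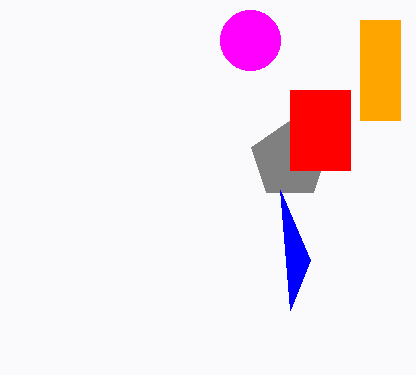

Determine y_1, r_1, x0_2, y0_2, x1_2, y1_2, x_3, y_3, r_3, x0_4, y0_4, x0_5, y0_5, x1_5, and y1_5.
y_1 = 160, r_1 = 40, x0_2 = 290, y0_2 = 90, x1_2 = 350, y1_2 = 170, x_3 = 250, y_3 = 40, r_3 = 30, x0_4 = 310, y0_4 = 260, x0_5 = 360, y0_5 = 20, x1_5 = 400, y1_5 = 120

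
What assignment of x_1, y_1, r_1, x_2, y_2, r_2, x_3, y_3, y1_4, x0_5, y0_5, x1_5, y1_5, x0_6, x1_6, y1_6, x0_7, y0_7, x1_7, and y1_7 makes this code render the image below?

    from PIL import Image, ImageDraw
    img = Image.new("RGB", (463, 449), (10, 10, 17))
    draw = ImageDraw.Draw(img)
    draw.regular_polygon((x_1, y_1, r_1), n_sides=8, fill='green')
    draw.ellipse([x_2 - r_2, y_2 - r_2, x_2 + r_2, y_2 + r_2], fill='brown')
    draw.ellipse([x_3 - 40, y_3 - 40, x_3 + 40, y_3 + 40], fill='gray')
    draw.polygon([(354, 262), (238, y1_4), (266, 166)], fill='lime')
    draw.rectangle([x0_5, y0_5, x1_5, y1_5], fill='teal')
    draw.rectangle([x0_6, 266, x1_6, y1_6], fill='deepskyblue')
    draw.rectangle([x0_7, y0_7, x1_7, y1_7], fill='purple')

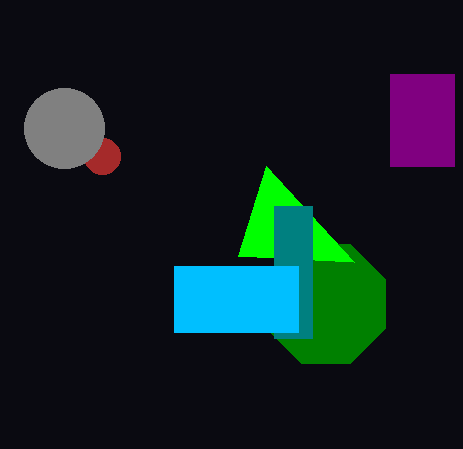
x_1 = 326, y_1 = 304, r_1 = 64, x_2 = 102, y_2 = 156, r_2 = 18, x_3 = 64, y_3 = 128, y1_4 = 256, x0_5 = 274, y0_5 = 206, x1_5 = 312, y1_5 = 338, x0_6 = 174, x1_6 = 298, y1_6 = 332, x0_7 = 390, y0_7 = 74, x1_7 = 454, y1_7 = 166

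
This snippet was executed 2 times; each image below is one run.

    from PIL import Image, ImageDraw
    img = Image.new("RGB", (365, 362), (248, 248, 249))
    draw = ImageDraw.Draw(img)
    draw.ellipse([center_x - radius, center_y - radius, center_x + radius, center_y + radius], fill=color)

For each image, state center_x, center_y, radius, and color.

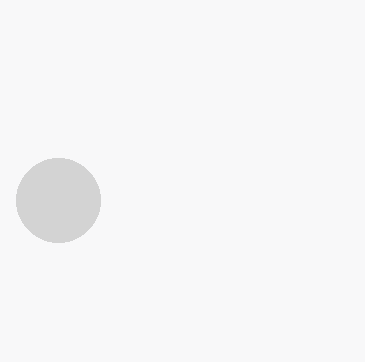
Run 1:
center_x = 58
center_y = 200
radius = 42
color = 'lightgray'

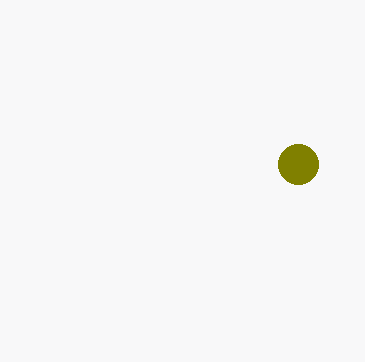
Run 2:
center_x = 298, center_y = 164, radius = 20, color = 'olive'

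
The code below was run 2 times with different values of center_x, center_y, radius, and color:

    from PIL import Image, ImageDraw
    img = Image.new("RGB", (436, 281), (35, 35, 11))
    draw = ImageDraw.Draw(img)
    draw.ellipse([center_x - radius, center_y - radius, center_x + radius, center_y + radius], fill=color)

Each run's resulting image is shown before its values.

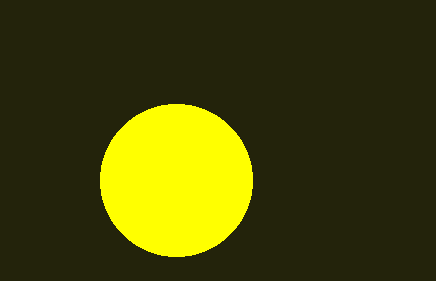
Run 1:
center_x = 176
center_y = 180
radius = 76
color = 'yellow'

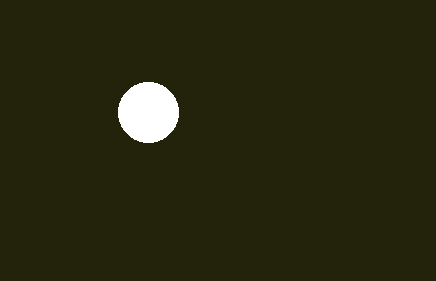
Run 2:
center_x = 148, center_y = 112, radius = 30, color = 'white'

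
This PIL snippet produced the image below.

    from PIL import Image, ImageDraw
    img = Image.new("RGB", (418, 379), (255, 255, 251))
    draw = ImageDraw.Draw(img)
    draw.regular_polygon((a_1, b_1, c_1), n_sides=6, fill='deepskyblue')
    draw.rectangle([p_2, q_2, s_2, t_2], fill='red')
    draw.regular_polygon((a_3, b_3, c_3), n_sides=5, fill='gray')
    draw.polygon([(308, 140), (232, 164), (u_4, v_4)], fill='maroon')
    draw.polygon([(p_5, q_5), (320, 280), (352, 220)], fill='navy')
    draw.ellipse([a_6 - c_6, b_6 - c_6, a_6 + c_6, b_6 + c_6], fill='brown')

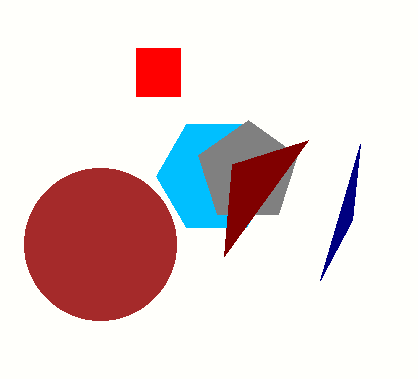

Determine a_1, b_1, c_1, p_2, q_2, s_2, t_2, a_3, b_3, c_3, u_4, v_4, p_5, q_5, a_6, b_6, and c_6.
a_1 = 216, b_1 = 176, c_1 = 60, p_2 = 136, q_2 = 48, s_2 = 180, t_2 = 96, a_3 = 248, b_3 = 172, c_3 = 52, u_4 = 224, v_4 = 256, p_5 = 360, q_5 = 144, a_6 = 100, b_6 = 244, c_6 = 76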